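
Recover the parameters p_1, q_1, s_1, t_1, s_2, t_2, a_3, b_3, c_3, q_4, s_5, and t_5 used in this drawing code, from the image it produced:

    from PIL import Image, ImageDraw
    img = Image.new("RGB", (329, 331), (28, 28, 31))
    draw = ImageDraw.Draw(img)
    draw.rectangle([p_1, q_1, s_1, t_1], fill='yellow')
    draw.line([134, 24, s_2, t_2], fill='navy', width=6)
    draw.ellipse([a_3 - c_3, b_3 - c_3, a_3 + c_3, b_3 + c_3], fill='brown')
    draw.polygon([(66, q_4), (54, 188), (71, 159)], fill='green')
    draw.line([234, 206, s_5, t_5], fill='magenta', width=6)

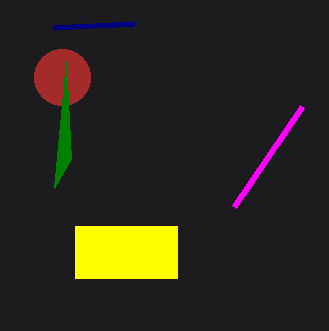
p_1 = 75
q_1 = 226
s_1 = 177
t_1 = 278
s_2 = 53
t_2 = 28
a_3 = 62
b_3 = 77
c_3 = 28
q_4 = 61
s_5 = 302
t_5 = 106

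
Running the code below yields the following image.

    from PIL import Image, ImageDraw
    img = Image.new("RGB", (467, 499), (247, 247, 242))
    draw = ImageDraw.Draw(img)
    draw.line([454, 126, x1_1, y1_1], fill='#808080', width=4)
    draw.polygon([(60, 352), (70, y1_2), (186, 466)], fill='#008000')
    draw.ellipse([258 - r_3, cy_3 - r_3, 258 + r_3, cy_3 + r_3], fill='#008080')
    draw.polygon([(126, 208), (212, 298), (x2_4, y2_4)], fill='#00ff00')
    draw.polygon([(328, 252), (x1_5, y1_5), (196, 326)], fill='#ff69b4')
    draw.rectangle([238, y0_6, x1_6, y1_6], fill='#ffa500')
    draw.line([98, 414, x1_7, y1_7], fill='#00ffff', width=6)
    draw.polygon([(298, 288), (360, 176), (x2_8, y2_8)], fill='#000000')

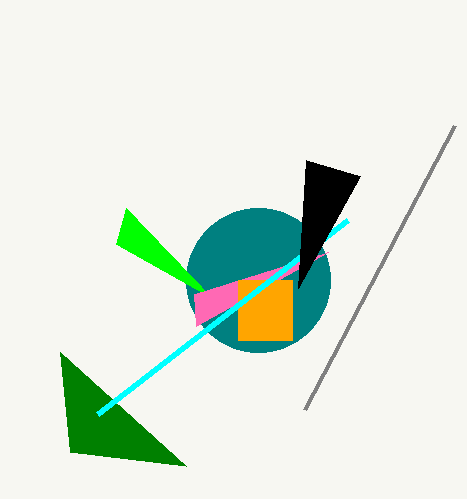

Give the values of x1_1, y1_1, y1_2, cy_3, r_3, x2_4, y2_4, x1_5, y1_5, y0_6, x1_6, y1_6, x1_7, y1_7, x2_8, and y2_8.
x1_1 = 304, y1_1 = 410, y1_2 = 452, cy_3 = 280, r_3 = 72, x2_4 = 116, y2_4 = 244, x1_5 = 194, y1_5 = 294, y0_6 = 280, x1_6 = 292, y1_6 = 340, x1_7 = 348, y1_7 = 220, x2_8 = 306, y2_8 = 160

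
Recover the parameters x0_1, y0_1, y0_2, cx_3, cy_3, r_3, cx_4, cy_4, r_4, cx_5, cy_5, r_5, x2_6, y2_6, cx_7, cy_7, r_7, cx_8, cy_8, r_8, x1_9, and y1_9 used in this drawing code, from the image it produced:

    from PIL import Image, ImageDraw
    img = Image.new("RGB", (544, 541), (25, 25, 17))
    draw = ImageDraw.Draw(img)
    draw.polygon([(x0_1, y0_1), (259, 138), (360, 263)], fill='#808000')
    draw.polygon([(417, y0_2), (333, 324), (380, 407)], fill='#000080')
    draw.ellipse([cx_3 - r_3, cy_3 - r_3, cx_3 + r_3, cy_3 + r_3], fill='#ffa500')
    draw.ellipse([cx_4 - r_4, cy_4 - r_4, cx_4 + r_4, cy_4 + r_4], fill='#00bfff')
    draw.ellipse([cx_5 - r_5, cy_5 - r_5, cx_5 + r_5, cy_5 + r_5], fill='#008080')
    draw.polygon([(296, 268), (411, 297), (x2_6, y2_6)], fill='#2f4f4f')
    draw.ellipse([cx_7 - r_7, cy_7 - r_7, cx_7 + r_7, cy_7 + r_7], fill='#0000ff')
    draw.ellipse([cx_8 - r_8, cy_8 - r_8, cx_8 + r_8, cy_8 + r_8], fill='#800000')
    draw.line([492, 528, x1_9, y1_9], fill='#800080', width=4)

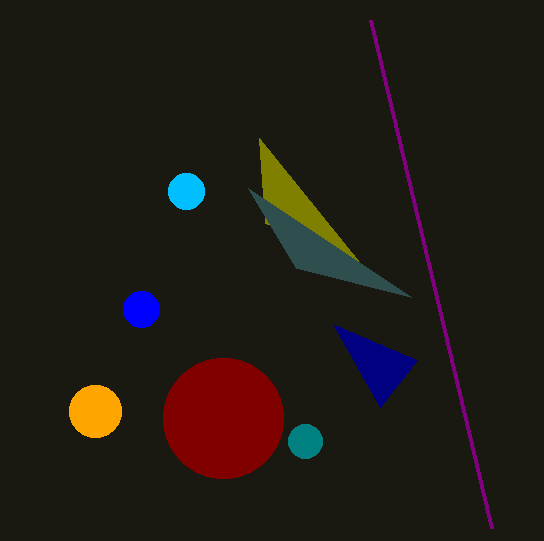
x0_1 = 265; y0_1 = 223; y0_2 = 360; cx_3 = 95; cy_3 = 411; r_3 = 26; cx_4 = 186; cy_4 = 191; r_4 = 18; cx_5 = 305; cy_5 = 441; r_5 = 17; x2_6 = 248; y2_6 = 188; cx_7 = 141; cy_7 = 309; r_7 = 18; cx_8 = 223; cy_8 = 418; r_8 = 60; x1_9 = 371; y1_9 = 20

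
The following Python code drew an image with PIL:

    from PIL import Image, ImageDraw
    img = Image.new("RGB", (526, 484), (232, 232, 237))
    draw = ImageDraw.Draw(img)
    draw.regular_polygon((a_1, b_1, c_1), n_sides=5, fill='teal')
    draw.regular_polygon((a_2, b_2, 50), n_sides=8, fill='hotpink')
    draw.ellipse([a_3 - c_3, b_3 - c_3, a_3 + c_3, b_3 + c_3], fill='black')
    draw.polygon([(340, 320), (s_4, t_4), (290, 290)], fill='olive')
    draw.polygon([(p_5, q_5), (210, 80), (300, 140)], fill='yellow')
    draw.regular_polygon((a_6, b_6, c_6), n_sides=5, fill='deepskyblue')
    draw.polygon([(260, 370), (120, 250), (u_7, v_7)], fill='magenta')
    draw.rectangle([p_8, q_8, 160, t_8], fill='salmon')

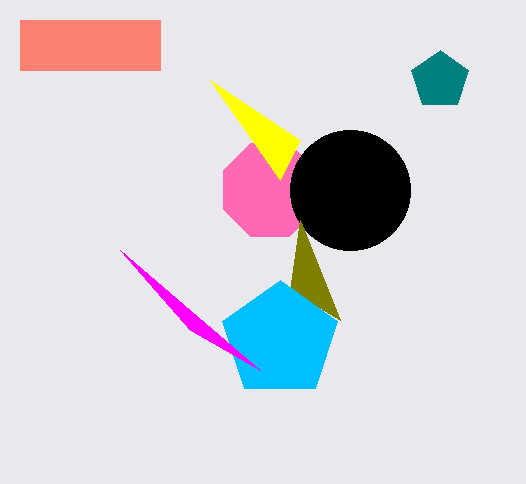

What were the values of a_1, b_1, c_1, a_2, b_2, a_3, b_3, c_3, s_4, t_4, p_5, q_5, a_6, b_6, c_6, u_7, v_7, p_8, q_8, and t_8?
a_1 = 440, b_1 = 80, c_1 = 30, a_2 = 270, b_2 = 190, a_3 = 350, b_3 = 190, c_3 = 60, s_4 = 300, t_4 = 220, p_5 = 280, q_5 = 180, a_6 = 280, b_6 = 340, c_6 = 60, u_7 = 190, v_7 = 330, p_8 = 20, q_8 = 20, t_8 = 70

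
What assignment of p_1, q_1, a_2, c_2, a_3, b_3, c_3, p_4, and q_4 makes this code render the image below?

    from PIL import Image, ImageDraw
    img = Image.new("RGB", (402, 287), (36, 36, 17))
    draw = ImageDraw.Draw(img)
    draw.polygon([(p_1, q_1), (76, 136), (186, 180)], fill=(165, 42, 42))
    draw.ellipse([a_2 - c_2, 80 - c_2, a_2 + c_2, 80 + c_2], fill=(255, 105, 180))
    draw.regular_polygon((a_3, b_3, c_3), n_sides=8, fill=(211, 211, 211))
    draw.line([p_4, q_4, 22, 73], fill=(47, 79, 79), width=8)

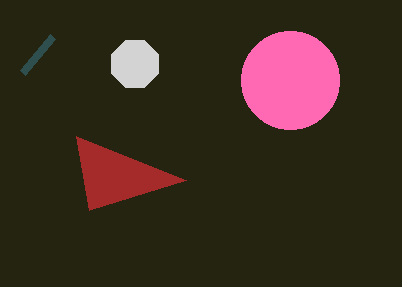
p_1 = 89, q_1 = 210, a_2 = 290, c_2 = 49, a_3 = 135, b_3 = 64, c_3 = 25, p_4 = 52, q_4 = 37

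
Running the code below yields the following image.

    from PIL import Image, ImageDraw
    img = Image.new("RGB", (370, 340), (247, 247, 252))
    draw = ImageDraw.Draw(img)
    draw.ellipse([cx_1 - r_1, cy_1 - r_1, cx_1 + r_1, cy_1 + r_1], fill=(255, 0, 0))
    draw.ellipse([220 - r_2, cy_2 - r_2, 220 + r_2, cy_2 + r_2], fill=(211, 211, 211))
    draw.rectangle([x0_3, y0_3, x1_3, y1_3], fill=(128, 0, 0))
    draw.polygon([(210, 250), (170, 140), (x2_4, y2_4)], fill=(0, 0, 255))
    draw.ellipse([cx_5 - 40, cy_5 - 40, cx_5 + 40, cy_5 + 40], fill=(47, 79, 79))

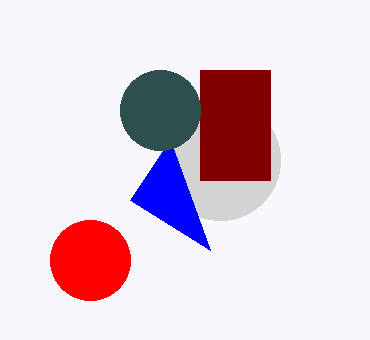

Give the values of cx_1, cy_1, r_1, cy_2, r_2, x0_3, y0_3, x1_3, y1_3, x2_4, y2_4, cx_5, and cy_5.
cx_1 = 90
cy_1 = 260
r_1 = 40
cy_2 = 160
r_2 = 60
x0_3 = 200
y0_3 = 70
x1_3 = 270
y1_3 = 180
x2_4 = 130
y2_4 = 200
cx_5 = 160
cy_5 = 110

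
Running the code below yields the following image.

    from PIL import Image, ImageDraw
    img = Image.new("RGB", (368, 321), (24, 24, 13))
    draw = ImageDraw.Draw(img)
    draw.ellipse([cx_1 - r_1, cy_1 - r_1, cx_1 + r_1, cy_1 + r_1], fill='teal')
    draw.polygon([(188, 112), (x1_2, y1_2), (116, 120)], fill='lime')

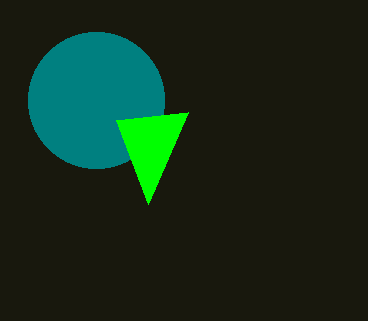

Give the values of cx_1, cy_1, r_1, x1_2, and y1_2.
cx_1 = 96, cy_1 = 100, r_1 = 68, x1_2 = 148, y1_2 = 204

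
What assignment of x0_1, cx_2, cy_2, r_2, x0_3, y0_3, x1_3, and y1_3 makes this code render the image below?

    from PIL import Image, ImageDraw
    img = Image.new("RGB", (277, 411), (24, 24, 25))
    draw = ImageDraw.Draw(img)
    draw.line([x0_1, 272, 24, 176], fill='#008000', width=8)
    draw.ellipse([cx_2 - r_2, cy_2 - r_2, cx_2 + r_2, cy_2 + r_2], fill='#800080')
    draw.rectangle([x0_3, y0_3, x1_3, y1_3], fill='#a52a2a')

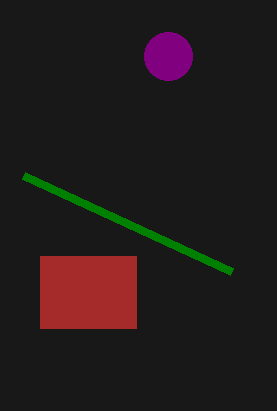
x0_1 = 232; cx_2 = 168; cy_2 = 56; r_2 = 24; x0_3 = 40; y0_3 = 256; x1_3 = 136; y1_3 = 328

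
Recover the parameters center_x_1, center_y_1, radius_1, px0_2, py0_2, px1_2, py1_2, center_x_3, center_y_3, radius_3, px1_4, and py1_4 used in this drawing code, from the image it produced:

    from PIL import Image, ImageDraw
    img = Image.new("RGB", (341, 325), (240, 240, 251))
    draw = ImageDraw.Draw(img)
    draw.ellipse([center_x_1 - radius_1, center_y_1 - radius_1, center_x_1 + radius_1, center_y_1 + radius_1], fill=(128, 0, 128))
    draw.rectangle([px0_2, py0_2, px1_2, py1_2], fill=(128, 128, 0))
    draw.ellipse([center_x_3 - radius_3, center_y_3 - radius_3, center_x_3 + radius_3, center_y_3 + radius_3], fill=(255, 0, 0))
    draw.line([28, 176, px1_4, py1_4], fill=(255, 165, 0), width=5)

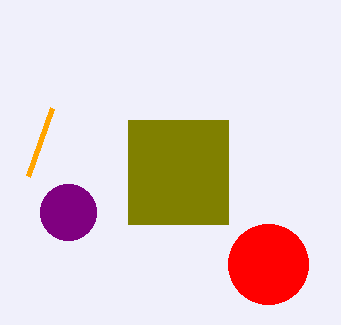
center_x_1 = 68
center_y_1 = 212
radius_1 = 28
px0_2 = 128
py0_2 = 120
px1_2 = 228
py1_2 = 224
center_x_3 = 268
center_y_3 = 264
radius_3 = 40
px1_4 = 52
py1_4 = 108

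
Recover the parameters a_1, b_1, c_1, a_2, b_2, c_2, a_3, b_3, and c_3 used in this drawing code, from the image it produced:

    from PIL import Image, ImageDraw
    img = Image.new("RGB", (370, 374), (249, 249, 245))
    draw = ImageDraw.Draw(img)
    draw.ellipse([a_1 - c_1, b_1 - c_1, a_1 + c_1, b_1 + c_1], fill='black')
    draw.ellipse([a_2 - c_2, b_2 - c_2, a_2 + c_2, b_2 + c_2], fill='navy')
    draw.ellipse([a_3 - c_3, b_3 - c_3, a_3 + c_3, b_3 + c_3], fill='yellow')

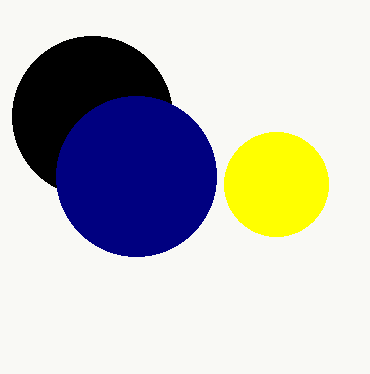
a_1 = 92, b_1 = 116, c_1 = 80, a_2 = 136, b_2 = 176, c_2 = 80, a_3 = 276, b_3 = 184, c_3 = 52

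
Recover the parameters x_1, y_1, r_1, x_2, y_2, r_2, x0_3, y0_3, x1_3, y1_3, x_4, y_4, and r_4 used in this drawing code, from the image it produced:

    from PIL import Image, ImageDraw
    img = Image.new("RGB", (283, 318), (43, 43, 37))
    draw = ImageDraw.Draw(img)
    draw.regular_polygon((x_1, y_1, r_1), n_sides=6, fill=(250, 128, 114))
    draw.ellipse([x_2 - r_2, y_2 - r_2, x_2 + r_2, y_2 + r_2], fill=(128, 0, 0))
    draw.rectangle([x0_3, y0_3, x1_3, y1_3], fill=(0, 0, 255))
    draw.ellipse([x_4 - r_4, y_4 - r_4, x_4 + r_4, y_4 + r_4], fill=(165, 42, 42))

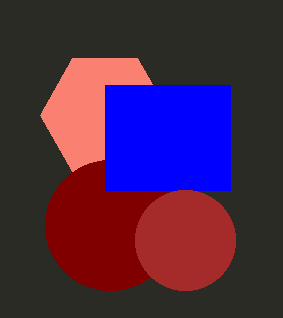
x_1 = 105; y_1 = 115; r_1 = 65; x_2 = 110; y_2 = 225; r_2 = 65; x0_3 = 105; y0_3 = 85; x1_3 = 230; y1_3 = 190; x_4 = 185; y_4 = 240; r_4 = 50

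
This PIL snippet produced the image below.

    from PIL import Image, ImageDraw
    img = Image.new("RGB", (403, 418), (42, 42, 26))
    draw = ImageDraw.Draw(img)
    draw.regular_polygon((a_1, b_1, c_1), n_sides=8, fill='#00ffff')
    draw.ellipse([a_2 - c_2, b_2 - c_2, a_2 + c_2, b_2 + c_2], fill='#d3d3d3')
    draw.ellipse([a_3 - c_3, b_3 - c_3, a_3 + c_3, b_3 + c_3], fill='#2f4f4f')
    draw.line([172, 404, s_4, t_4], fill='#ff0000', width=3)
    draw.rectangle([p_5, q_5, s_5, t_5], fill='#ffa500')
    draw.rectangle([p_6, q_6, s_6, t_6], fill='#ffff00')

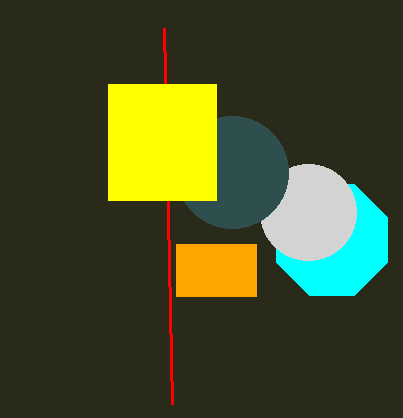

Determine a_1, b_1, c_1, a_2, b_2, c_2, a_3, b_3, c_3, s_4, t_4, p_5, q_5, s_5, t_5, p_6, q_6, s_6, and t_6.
a_1 = 332, b_1 = 240, c_1 = 60, a_2 = 308, b_2 = 212, c_2 = 48, a_3 = 232, b_3 = 172, c_3 = 56, s_4 = 164, t_4 = 28, p_5 = 176, q_5 = 244, s_5 = 256, t_5 = 296, p_6 = 108, q_6 = 84, s_6 = 216, t_6 = 200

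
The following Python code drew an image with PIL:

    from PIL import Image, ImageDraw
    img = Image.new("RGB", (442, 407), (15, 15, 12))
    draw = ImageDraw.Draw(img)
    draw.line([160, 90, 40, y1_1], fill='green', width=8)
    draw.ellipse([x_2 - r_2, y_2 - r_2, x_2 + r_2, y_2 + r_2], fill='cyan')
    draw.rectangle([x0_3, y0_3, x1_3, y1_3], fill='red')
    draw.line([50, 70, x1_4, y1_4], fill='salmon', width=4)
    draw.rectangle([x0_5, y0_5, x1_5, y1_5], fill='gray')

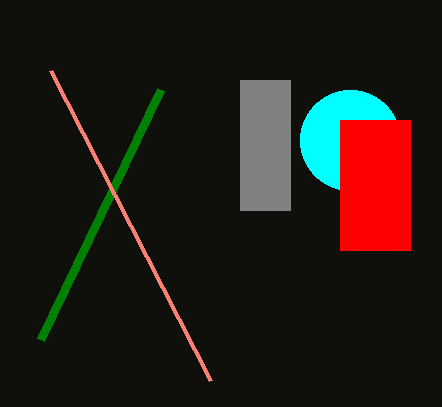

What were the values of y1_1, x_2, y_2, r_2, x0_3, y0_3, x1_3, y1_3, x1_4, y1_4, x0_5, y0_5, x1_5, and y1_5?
y1_1 = 340
x_2 = 350
y_2 = 140
r_2 = 50
x0_3 = 340
y0_3 = 120
x1_3 = 410
y1_3 = 250
x1_4 = 210
y1_4 = 380
x0_5 = 240
y0_5 = 80
x1_5 = 290
y1_5 = 210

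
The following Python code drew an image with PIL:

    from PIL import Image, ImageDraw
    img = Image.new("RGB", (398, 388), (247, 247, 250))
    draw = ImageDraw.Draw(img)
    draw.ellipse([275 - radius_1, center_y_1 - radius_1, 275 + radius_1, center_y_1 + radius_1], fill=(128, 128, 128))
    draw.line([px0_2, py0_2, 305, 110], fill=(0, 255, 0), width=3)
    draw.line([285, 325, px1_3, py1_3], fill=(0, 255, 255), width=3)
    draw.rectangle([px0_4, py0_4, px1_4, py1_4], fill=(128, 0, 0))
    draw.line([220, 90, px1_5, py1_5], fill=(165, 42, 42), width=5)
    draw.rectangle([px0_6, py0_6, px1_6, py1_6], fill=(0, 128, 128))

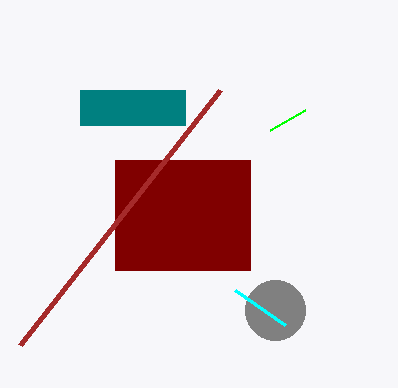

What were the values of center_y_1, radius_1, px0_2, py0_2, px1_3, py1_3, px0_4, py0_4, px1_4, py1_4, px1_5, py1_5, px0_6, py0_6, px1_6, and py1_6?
center_y_1 = 310; radius_1 = 30; px0_2 = 270; py0_2 = 130; px1_3 = 235; py1_3 = 290; px0_4 = 115; py0_4 = 160; px1_4 = 250; py1_4 = 270; px1_5 = 20; py1_5 = 345; px0_6 = 80; py0_6 = 90; px1_6 = 185; py1_6 = 125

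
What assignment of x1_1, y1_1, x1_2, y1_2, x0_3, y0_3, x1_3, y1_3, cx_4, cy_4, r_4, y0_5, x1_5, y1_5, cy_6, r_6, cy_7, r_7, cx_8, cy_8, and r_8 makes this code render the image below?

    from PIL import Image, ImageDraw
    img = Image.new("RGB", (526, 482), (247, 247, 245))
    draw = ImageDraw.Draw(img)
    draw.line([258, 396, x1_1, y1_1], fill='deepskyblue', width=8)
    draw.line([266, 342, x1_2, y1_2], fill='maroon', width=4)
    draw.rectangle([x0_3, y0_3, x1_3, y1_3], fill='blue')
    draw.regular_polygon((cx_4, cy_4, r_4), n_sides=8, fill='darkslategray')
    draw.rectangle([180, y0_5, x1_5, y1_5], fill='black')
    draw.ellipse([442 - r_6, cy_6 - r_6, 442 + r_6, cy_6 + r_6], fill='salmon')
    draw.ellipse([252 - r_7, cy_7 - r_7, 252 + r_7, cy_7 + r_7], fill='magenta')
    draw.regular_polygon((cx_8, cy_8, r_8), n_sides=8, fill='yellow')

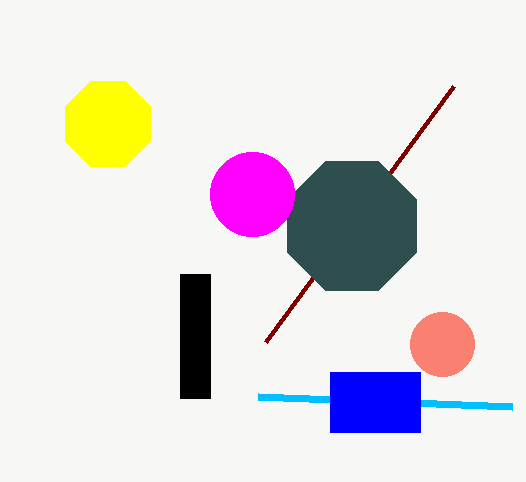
x1_1 = 512
y1_1 = 406
x1_2 = 454
y1_2 = 86
x0_3 = 330
y0_3 = 372
x1_3 = 420
y1_3 = 432
cx_4 = 352
cy_4 = 226
r_4 = 70
y0_5 = 274
x1_5 = 210
y1_5 = 398
cy_6 = 344
r_6 = 32
cy_7 = 194
r_7 = 42
cx_8 = 108
cy_8 = 124
r_8 = 46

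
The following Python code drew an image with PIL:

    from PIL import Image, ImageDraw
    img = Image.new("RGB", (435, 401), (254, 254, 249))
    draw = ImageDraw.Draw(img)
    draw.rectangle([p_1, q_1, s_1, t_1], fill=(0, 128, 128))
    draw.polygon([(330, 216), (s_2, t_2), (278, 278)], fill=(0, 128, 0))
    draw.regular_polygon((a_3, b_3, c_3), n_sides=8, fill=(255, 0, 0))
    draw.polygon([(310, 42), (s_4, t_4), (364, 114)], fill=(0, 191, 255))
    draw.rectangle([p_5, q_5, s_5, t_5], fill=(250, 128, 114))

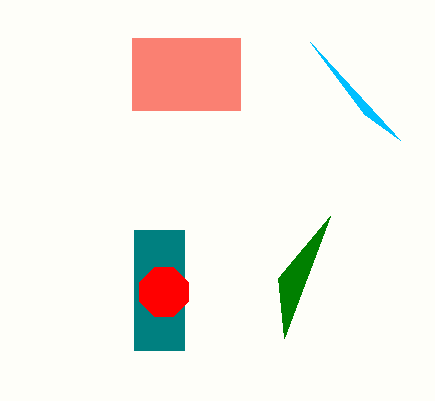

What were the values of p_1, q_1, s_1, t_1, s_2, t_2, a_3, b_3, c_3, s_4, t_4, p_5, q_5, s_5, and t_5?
p_1 = 134, q_1 = 230, s_1 = 184, t_1 = 350, s_2 = 284, t_2 = 338, a_3 = 164, b_3 = 292, c_3 = 26, s_4 = 400, t_4 = 140, p_5 = 132, q_5 = 38, s_5 = 240, t_5 = 110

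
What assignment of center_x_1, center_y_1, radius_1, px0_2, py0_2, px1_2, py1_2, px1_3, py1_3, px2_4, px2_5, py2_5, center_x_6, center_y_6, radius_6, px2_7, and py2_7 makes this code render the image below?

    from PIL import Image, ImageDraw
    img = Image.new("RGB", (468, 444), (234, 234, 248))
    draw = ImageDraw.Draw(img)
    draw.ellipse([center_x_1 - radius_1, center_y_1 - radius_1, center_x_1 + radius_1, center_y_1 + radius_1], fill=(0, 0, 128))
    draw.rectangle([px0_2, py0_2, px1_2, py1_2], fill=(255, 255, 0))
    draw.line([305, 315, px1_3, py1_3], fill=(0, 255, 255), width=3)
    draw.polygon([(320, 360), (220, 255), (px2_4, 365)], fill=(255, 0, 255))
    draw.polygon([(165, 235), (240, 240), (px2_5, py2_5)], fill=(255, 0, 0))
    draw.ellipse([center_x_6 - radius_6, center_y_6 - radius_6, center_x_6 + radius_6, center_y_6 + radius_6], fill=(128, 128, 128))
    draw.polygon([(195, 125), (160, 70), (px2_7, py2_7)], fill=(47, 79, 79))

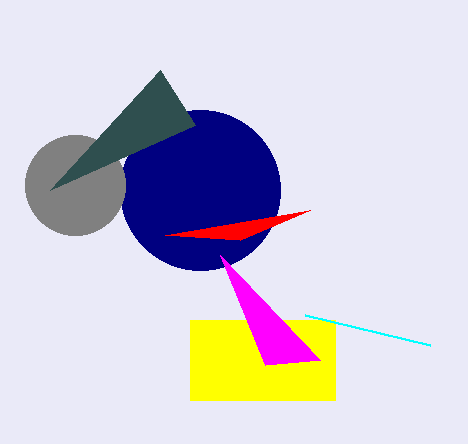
center_x_1 = 200, center_y_1 = 190, radius_1 = 80, px0_2 = 190, py0_2 = 320, px1_2 = 335, py1_2 = 400, px1_3 = 430, py1_3 = 345, px2_4 = 265, px2_5 = 310, py2_5 = 210, center_x_6 = 75, center_y_6 = 185, radius_6 = 50, px2_7 = 50, py2_7 = 190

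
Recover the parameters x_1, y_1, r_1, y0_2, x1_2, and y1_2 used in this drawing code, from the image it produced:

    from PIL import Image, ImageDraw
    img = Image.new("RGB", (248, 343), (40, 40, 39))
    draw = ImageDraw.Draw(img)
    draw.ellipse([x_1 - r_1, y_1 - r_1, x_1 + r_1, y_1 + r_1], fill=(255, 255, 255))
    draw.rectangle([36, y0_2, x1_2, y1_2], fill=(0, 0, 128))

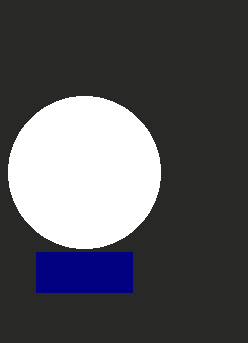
x_1 = 84; y_1 = 172; r_1 = 76; y0_2 = 252; x1_2 = 132; y1_2 = 292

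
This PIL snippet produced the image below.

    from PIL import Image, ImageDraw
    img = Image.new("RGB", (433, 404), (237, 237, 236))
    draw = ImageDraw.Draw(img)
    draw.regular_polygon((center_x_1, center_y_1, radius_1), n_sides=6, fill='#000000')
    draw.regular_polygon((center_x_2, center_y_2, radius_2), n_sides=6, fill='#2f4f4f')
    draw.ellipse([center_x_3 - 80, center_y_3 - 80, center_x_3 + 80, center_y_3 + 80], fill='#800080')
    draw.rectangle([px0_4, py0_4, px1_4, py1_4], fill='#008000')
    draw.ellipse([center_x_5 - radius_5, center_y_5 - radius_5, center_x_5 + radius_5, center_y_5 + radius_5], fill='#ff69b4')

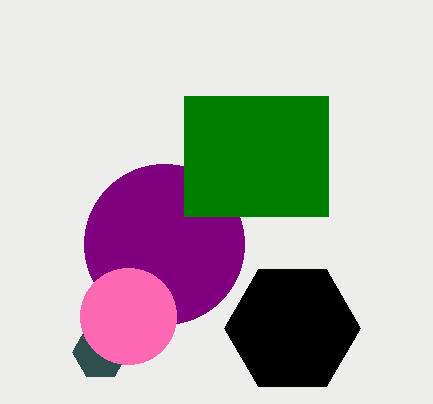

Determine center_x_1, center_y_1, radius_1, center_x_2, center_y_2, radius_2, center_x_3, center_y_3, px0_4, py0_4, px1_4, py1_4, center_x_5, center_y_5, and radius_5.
center_x_1 = 292
center_y_1 = 328
radius_1 = 68
center_x_2 = 100
center_y_2 = 352
radius_2 = 28
center_x_3 = 164
center_y_3 = 244
px0_4 = 184
py0_4 = 96
px1_4 = 328
py1_4 = 216
center_x_5 = 128
center_y_5 = 316
radius_5 = 48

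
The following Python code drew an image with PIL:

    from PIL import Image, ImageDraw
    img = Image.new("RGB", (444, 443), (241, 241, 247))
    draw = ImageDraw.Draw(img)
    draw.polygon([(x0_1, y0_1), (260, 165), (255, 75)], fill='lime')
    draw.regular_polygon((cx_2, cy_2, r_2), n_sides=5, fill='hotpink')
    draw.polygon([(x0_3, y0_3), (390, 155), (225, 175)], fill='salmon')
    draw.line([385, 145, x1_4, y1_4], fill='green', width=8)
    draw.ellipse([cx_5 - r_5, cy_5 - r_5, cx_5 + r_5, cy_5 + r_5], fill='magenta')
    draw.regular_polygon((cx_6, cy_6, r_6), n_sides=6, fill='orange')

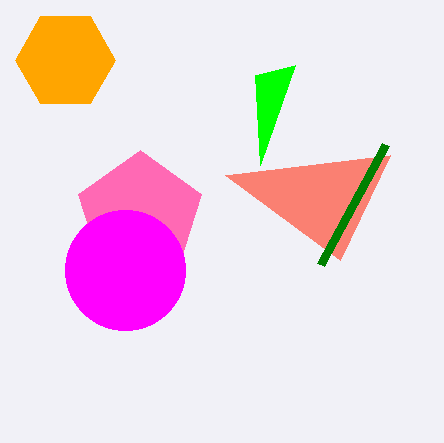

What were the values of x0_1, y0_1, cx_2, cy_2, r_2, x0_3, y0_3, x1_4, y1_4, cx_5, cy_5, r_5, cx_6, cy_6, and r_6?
x0_1 = 295; y0_1 = 65; cx_2 = 140; cy_2 = 215; r_2 = 65; x0_3 = 340; y0_3 = 260; x1_4 = 320; y1_4 = 265; cx_5 = 125; cy_5 = 270; r_5 = 60; cx_6 = 65; cy_6 = 60; r_6 = 50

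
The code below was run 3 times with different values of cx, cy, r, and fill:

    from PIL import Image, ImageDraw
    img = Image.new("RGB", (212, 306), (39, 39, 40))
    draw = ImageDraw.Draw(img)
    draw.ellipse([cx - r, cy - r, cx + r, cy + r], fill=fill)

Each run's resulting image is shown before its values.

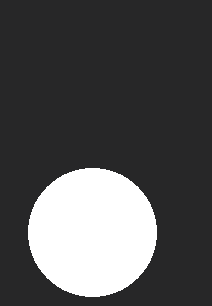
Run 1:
cx = 92
cy = 232
r = 64
fill = 'white'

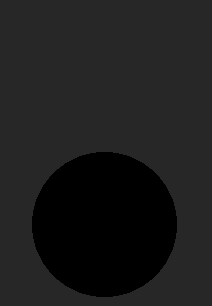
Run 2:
cx = 104
cy = 224
r = 72
fill = 'black'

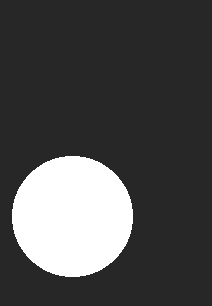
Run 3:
cx = 72; cy = 216; r = 60; fill = 'white'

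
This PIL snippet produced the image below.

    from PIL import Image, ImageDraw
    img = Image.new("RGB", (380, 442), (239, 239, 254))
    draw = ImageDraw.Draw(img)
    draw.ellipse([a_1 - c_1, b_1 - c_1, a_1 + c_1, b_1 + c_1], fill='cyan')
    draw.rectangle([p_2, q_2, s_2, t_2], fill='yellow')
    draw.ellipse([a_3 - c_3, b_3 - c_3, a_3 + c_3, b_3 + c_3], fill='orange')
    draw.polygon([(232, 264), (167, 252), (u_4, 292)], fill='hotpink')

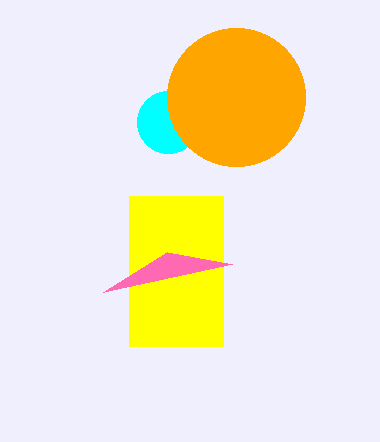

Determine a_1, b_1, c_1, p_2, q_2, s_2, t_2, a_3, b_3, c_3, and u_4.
a_1 = 168; b_1 = 122; c_1 = 31; p_2 = 129; q_2 = 196; s_2 = 223; t_2 = 346; a_3 = 236; b_3 = 97; c_3 = 69; u_4 = 103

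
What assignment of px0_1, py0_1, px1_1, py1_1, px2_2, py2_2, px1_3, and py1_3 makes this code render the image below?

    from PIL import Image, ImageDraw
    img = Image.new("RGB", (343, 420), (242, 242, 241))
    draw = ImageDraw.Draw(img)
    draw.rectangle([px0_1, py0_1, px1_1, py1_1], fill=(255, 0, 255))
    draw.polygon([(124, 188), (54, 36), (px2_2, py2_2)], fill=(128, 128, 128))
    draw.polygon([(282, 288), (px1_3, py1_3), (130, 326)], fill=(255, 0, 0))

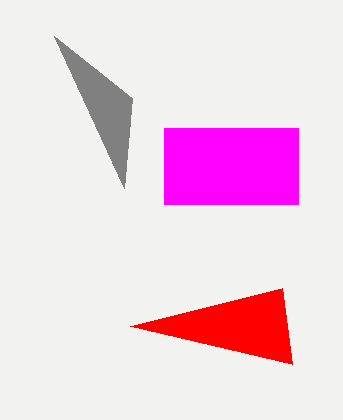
px0_1 = 164
py0_1 = 128
px1_1 = 298
py1_1 = 204
px2_2 = 132
py2_2 = 98
px1_3 = 292
py1_3 = 364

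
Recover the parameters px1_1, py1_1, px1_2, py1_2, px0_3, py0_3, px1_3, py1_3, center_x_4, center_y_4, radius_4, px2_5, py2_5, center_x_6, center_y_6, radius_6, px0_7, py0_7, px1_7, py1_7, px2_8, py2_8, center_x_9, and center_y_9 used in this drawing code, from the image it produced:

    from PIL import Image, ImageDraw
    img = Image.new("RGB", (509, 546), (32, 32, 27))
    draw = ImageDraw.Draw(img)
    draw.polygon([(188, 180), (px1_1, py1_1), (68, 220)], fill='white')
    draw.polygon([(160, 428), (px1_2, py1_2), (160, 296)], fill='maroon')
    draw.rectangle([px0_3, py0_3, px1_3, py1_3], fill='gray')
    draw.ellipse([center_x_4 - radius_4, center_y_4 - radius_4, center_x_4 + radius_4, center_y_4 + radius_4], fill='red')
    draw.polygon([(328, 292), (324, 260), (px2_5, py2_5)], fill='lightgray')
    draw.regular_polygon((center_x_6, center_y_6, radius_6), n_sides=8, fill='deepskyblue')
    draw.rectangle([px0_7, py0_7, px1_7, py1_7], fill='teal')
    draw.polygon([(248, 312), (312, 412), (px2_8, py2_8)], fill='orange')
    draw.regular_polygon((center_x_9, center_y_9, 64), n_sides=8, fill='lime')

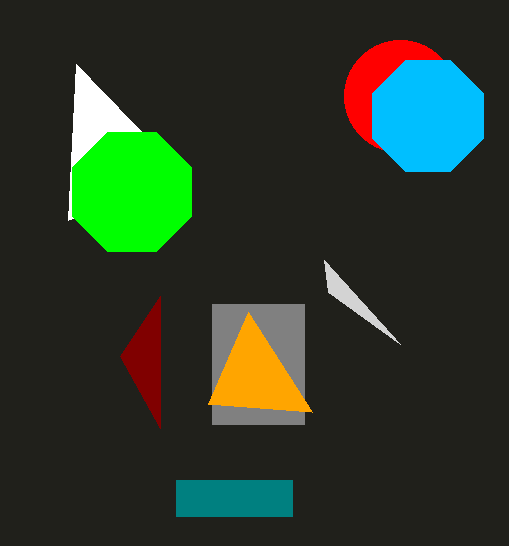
px1_1 = 76
py1_1 = 64
px1_2 = 120
py1_2 = 356
px0_3 = 212
py0_3 = 304
px1_3 = 304
py1_3 = 424
center_x_4 = 400
center_y_4 = 96
radius_4 = 56
px2_5 = 400
py2_5 = 344
center_x_6 = 428
center_y_6 = 116
radius_6 = 60
px0_7 = 176
py0_7 = 480
px1_7 = 292
py1_7 = 516
px2_8 = 208
py2_8 = 404
center_x_9 = 132
center_y_9 = 192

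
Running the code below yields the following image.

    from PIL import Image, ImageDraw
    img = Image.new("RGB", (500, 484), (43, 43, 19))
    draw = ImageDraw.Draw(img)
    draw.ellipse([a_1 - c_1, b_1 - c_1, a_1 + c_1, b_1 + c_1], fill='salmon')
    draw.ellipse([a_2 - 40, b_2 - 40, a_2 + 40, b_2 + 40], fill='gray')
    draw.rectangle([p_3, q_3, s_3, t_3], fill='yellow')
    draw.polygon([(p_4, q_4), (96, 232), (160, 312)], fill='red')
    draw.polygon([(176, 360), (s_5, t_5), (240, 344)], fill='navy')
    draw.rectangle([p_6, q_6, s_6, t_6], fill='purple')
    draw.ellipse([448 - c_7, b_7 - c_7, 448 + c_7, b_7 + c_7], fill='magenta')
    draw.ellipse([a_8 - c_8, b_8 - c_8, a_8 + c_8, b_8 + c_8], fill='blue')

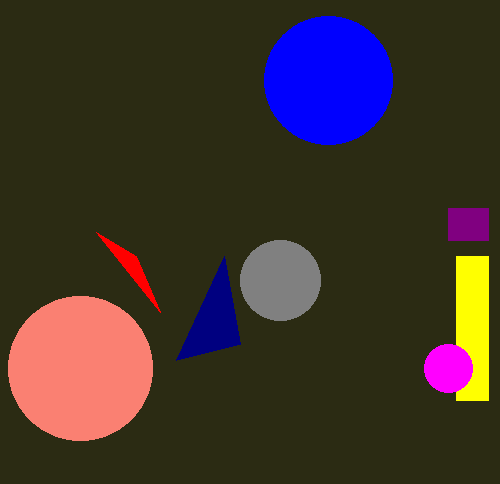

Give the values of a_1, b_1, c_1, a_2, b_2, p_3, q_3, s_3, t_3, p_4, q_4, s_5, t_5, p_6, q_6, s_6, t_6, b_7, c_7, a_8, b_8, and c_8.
a_1 = 80
b_1 = 368
c_1 = 72
a_2 = 280
b_2 = 280
p_3 = 456
q_3 = 256
s_3 = 488
t_3 = 400
p_4 = 136
q_4 = 256
s_5 = 224
t_5 = 256
p_6 = 448
q_6 = 208
s_6 = 488
t_6 = 240
b_7 = 368
c_7 = 24
a_8 = 328
b_8 = 80
c_8 = 64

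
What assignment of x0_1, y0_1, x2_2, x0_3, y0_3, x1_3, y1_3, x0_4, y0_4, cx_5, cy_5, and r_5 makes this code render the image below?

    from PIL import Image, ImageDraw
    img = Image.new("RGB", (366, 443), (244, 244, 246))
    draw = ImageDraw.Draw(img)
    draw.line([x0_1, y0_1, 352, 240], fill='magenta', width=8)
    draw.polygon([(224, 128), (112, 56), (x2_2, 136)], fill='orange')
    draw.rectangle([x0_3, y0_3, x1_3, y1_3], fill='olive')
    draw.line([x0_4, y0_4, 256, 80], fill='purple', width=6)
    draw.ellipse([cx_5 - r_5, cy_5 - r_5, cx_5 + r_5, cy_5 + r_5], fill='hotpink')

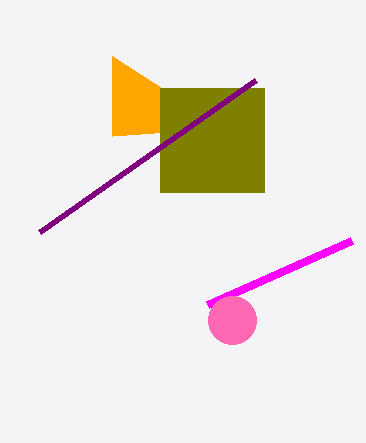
x0_1 = 208, y0_1 = 304, x2_2 = 112, x0_3 = 160, y0_3 = 88, x1_3 = 264, y1_3 = 192, x0_4 = 40, y0_4 = 232, cx_5 = 232, cy_5 = 320, r_5 = 24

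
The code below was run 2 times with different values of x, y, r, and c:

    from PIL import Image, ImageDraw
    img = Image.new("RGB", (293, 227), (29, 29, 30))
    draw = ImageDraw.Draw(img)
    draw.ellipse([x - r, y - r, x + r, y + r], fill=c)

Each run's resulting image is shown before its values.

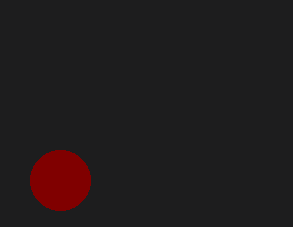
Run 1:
x = 60
y = 180
r = 30
c = 'maroon'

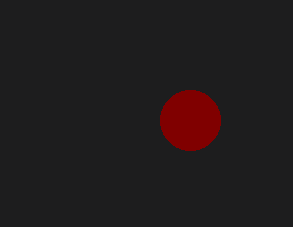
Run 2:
x = 190
y = 120
r = 30
c = 'maroon'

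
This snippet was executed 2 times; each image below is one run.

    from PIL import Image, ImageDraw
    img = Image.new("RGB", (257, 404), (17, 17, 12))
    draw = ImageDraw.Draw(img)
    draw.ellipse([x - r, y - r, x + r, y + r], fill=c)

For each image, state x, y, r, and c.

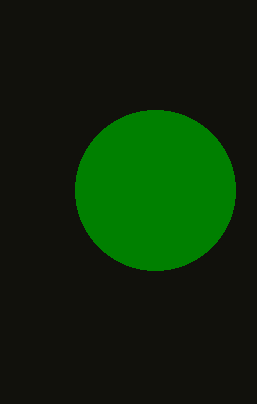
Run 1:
x = 155, y = 190, r = 80, c = 'green'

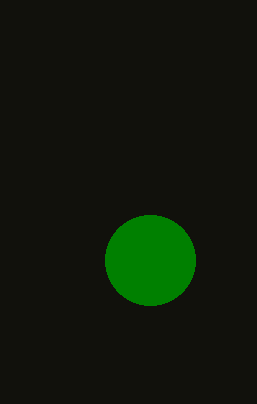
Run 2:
x = 150, y = 260, r = 45, c = 'green'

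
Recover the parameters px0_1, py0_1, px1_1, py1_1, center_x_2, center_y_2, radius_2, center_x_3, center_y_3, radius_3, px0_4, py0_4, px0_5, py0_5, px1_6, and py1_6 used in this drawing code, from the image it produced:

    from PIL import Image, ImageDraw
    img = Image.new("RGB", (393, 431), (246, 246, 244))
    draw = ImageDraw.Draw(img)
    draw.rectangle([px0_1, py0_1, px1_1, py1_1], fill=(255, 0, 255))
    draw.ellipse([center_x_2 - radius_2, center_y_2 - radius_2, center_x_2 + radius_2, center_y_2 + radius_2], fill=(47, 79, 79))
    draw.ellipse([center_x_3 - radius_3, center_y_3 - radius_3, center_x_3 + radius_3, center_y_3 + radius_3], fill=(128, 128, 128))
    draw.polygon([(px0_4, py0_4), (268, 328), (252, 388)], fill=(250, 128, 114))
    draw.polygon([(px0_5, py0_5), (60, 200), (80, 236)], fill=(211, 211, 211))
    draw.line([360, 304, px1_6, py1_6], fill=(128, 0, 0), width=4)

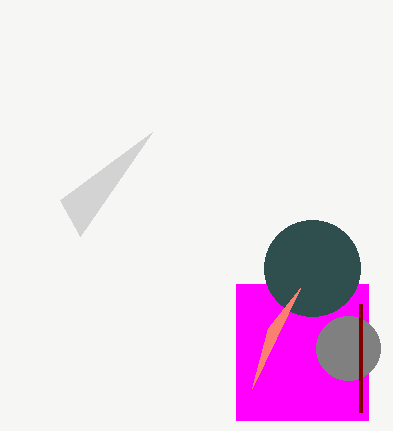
px0_1 = 236
py0_1 = 284
px1_1 = 368
py1_1 = 420
center_x_2 = 312
center_y_2 = 268
radius_2 = 48
center_x_3 = 348
center_y_3 = 348
radius_3 = 32
px0_4 = 300
py0_4 = 288
px0_5 = 152
py0_5 = 132
px1_6 = 360
py1_6 = 412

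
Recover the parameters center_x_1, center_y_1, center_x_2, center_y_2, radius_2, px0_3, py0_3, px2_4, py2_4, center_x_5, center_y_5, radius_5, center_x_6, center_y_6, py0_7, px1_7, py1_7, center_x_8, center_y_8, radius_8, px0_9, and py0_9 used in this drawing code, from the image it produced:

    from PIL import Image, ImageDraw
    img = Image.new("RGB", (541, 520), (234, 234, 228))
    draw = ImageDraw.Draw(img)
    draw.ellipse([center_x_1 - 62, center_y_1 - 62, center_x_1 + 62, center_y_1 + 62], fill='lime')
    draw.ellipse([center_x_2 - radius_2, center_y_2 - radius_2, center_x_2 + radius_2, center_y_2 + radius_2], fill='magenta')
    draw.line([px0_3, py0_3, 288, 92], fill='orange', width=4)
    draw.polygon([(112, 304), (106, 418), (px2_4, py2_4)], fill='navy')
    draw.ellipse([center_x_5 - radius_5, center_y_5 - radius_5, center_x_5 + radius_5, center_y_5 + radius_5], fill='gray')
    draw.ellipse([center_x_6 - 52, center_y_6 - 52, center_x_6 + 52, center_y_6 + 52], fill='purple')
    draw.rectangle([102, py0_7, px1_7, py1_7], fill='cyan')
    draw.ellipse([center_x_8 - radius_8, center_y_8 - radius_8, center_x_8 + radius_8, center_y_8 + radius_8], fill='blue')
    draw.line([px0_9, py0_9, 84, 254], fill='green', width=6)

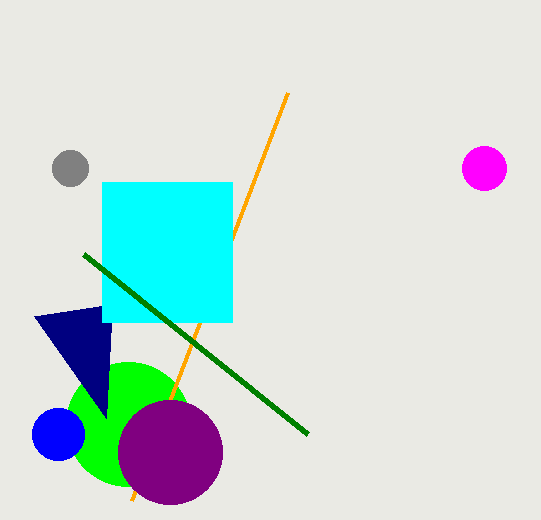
center_x_1 = 128
center_y_1 = 424
center_x_2 = 484
center_y_2 = 168
radius_2 = 22
px0_3 = 132
py0_3 = 500
px2_4 = 34
py2_4 = 316
center_x_5 = 70
center_y_5 = 168
radius_5 = 18
center_x_6 = 170
center_y_6 = 452
py0_7 = 182
px1_7 = 232
py1_7 = 322
center_x_8 = 58
center_y_8 = 434
radius_8 = 26
px0_9 = 308
py0_9 = 434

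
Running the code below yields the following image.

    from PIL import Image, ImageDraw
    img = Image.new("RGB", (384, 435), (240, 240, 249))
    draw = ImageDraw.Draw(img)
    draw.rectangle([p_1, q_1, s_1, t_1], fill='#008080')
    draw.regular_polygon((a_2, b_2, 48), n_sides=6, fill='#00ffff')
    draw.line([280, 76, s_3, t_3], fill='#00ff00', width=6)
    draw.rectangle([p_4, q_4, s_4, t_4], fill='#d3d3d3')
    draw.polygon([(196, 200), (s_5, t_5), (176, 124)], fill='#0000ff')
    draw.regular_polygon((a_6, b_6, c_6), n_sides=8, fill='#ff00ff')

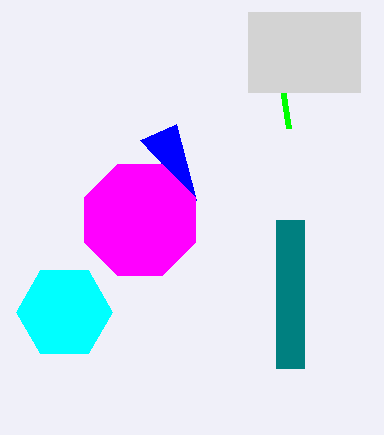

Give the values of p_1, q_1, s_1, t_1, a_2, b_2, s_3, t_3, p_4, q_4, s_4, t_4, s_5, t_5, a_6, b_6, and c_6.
p_1 = 276, q_1 = 220, s_1 = 304, t_1 = 368, a_2 = 64, b_2 = 312, s_3 = 288, t_3 = 128, p_4 = 248, q_4 = 12, s_4 = 360, t_4 = 92, s_5 = 140, t_5 = 140, a_6 = 140, b_6 = 220, c_6 = 60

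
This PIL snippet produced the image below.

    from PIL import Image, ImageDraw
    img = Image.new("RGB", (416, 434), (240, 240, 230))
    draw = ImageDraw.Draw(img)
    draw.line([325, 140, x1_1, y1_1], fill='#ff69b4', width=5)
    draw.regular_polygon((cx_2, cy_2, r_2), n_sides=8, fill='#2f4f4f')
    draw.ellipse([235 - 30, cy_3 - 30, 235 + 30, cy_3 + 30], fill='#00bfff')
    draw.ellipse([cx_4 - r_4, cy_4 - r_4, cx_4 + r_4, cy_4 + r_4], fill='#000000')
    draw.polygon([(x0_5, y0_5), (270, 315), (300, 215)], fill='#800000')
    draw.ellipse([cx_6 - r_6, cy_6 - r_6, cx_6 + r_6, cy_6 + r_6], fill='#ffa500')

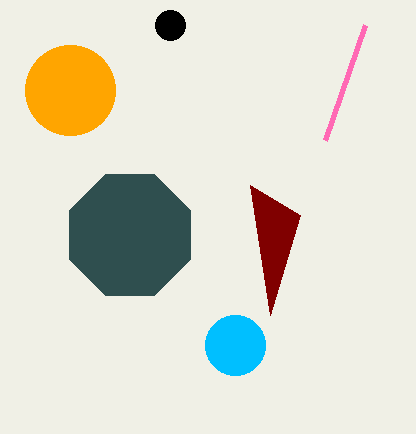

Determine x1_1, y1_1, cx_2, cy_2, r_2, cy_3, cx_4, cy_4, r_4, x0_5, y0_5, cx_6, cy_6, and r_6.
x1_1 = 365, y1_1 = 25, cx_2 = 130, cy_2 = 235, r_2 = 65, cy_3 = 345, cx_4 = 170, cy_4 = 25, r_4 = 15, x0_5 = 250, y0_5 = 185, cx_6 = 70, cy_6 = 90, r_6 = 45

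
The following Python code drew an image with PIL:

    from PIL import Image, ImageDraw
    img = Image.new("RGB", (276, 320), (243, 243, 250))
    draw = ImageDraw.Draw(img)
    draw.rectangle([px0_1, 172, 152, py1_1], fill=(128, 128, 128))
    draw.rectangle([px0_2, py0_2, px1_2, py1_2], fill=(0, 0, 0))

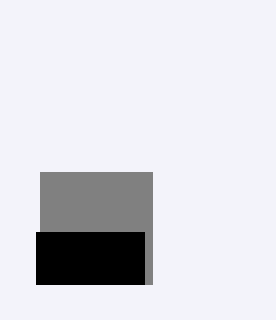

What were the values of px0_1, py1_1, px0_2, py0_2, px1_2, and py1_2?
px0_1 = 40; py1_1 = 284; px0_2 = 36; py0_2 = 232; px1_2 = 144; py1_2 = 284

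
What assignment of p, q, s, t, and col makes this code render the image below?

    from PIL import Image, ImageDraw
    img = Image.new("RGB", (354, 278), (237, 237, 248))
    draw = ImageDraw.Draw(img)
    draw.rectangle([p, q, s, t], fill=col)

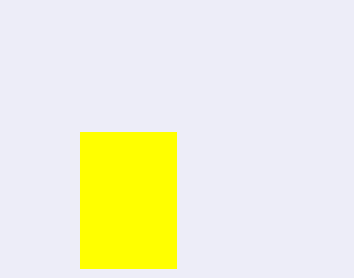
p = 80, q = 132, s = 176, t = 268, col = 'yellow'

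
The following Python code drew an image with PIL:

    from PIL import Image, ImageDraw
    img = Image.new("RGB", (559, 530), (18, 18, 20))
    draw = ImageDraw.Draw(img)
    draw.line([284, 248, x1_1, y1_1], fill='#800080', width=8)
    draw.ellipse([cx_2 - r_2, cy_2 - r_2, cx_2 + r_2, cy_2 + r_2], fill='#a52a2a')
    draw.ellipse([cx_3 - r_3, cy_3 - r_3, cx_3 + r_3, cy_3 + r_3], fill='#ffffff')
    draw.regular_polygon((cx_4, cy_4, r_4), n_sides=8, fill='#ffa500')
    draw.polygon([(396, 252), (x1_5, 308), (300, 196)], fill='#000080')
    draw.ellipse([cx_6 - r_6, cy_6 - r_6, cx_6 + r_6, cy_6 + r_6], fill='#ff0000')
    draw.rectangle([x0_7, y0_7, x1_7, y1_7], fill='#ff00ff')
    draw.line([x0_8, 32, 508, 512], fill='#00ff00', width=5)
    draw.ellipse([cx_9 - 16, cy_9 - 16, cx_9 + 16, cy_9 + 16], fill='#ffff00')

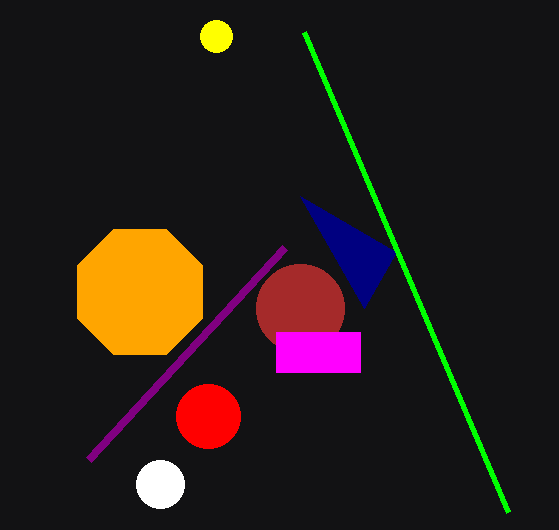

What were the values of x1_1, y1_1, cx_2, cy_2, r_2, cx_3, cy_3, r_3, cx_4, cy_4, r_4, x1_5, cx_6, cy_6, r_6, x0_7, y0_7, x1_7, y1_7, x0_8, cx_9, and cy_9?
x1_1 = 88
y1_1 = 460
cx_2 = 300
cy_2 = 308
r_2 = 44
cx_3 = 160
cy_3 = 484
r_3 = 24
cx_4 = 140
cy_4 = 292
r_4 = 68
x1_5 = 364
cx_6 = 208
cy_6 = 416
r_6 = 32
x0_7 = 276
y0_7 = 332
x1_7 = 360
y1_7 = 372
x0_8 = 304
cx_9 = 216
cy_9 = 36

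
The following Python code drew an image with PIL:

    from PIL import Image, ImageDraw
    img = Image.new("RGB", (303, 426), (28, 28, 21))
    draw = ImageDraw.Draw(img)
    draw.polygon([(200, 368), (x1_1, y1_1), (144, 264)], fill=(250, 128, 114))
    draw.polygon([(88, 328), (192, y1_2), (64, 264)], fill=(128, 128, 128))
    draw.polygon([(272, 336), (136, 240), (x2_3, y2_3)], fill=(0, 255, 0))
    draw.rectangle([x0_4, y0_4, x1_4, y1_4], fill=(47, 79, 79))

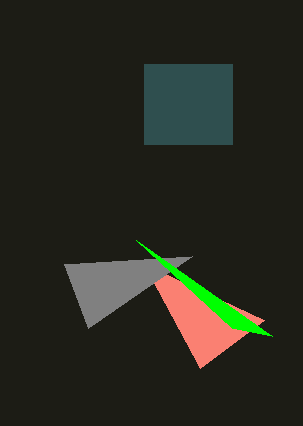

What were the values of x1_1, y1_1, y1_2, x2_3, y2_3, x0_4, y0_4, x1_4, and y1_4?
x1_1 = 264; y1_1 = 320; y1_2 = 256; x2_3 = 232; y2_3 = 328; x0_4 = 144; y0_4 = 64; x1_4 = 232; y1_4 = 144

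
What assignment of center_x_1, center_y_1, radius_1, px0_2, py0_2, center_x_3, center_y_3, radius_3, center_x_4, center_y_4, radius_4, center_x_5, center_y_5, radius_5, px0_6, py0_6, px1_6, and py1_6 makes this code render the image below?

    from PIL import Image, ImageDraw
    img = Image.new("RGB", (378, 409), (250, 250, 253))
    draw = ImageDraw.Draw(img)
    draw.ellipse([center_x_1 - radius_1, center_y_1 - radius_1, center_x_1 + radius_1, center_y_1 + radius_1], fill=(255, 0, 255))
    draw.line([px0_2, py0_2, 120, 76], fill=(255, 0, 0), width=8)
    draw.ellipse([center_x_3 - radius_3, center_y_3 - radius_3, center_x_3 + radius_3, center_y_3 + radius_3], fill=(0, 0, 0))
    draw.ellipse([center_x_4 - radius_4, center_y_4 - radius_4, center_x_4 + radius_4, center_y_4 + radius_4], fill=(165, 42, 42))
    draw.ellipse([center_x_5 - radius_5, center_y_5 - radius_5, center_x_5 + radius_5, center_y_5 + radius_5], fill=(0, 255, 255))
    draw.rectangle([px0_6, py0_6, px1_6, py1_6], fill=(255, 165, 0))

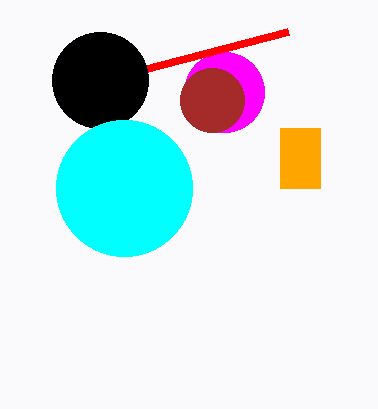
center_x_1 = 224; center_y_1 = 92; radius_1 = 40; px0_2 = 288; py0_2 = 32; center_x_3 = 100; center_y_3 = 80; radius_3 = 48; center_x_4 = 212; center_y_4 = 100; radius_4 = 32; center_x_5 = 124; center_y_5 = 188; radius_5 = 68; px0_6 = 280; py0_6 = 128; px1_6 = 320; py1_6 = 188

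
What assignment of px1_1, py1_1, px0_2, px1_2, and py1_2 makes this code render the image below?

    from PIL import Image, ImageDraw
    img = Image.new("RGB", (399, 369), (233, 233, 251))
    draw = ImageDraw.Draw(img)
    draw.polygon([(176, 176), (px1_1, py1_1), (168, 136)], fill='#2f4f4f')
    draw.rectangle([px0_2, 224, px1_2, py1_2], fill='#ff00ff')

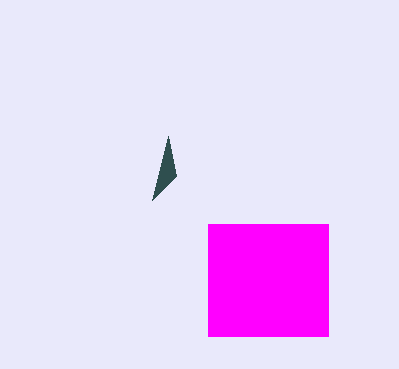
px1_1 = 152, py1_1 = 200, px0_2 = 208, px1_2 = 328, py1_2 = 336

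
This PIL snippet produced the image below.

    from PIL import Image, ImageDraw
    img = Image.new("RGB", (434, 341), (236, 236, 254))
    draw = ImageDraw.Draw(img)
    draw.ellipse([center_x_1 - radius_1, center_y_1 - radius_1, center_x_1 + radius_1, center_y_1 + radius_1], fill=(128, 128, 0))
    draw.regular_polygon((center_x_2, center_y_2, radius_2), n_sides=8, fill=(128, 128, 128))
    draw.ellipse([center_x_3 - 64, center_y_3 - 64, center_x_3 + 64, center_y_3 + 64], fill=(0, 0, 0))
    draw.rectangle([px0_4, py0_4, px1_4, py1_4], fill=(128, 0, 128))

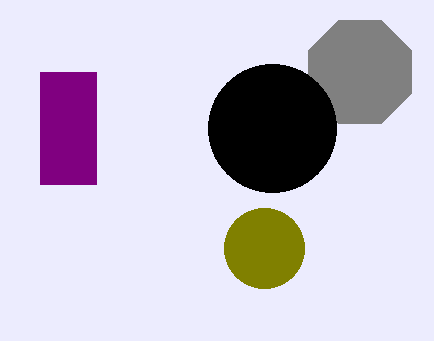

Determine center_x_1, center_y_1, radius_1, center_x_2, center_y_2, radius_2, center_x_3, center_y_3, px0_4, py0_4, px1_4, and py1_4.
center_x_1 = 264; center_y_1 = 248; radius_1 = 40; center_x_2 = 360; center_y_2 = 72; radius_2 = 56; center_x_3 = 272; center_y_3 = 128; px0_4 = 40; py0_4 = 72; px1_4 = 96; py1_4 = 184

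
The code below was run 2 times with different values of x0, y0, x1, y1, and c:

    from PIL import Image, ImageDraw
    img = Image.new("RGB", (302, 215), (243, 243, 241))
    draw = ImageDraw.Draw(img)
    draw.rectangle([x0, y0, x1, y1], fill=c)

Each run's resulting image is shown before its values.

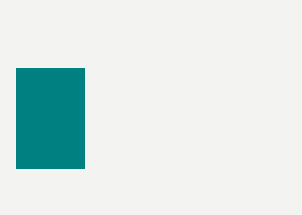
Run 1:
x0 = 16; y0 = 68; x1 = 84; y1 = 168; c = 'teal'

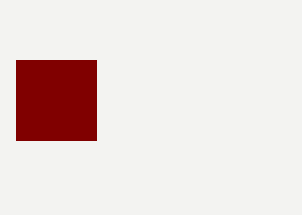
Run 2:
x0 = 16, y0 = 60, x1 = 96, y1 = 140, c = 'maroon'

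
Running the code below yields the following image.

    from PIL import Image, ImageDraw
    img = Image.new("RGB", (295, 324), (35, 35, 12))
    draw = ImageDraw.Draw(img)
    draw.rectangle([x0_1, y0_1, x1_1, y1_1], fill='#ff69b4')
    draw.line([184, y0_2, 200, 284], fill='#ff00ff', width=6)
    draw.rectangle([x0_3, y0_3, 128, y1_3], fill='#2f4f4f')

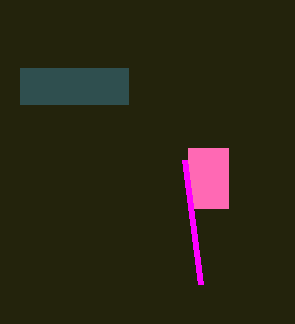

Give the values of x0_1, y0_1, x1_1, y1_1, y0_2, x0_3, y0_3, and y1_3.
x0_1 = 188; y0_1 = 148; x1_1 = 228; y1_1 = 208; y0_2 = 160; x0_3 = 20; y0_3 = 68; y1_3 = 104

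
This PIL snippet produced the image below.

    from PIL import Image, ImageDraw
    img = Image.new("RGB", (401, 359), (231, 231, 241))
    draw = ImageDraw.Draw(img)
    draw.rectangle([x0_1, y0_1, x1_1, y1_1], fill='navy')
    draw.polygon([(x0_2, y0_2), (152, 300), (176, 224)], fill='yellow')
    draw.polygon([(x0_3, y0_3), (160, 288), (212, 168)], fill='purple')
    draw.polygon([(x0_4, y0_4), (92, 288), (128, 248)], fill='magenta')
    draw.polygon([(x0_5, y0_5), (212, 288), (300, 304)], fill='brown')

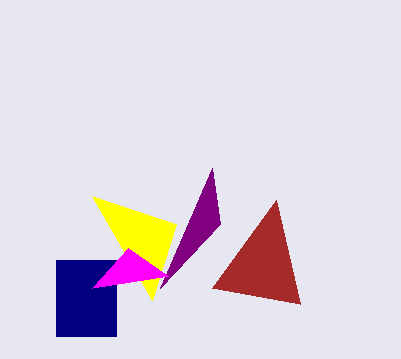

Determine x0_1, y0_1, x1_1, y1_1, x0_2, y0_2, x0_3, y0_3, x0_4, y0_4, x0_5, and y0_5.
x0_1 = 56
y0_1 = 260
x1_1 = 116
y1_1 = 336
x0_2 = 92
y0_2 = 196
x0_3 = 220
y0_3 = 224
x0_4 = 168
y0_4 = 276
x0_5 = 276
y0_5 = 200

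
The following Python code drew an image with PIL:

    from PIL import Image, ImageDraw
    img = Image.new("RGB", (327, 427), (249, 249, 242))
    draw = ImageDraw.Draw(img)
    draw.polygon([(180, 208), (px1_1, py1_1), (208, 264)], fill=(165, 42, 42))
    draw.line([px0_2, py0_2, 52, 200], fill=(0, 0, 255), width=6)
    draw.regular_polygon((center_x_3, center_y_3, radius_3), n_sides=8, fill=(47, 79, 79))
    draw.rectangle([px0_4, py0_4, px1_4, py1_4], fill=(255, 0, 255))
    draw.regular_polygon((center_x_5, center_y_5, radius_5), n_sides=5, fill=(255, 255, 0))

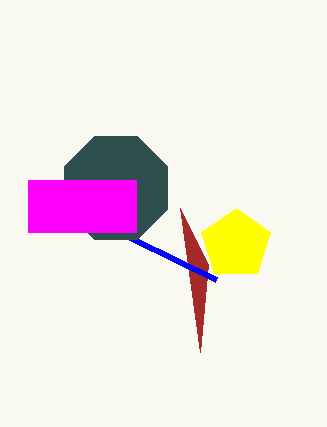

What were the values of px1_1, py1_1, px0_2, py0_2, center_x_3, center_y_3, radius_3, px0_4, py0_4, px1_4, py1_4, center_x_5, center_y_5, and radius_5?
px1_1 = 200; py1_1 = 352; px0_2 = 216; py0_2 = 280; center_x_3 = 116; center_y_3 = 188; radius_3 = 56; px0_4 = 28; py0_4 = 180; px1_4 = 136; py1_4 = 232; center_x_5 = 236; center_y_5 = 244; radius_5 = 36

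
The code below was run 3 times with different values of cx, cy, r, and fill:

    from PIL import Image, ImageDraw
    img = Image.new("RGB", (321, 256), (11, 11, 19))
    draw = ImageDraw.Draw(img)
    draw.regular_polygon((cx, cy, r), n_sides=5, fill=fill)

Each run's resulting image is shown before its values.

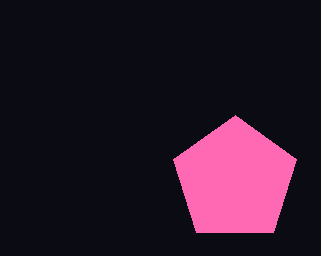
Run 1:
cx = 235; cy = 180; r = 65; fill = 'hotpink'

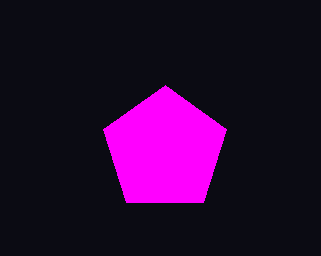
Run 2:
cx = 165
cy = 150
r = 65
fill = 'magenta'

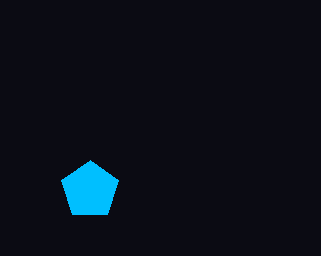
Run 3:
cx = 90; cy = 190; r = 30; fill = 'deepskyblue'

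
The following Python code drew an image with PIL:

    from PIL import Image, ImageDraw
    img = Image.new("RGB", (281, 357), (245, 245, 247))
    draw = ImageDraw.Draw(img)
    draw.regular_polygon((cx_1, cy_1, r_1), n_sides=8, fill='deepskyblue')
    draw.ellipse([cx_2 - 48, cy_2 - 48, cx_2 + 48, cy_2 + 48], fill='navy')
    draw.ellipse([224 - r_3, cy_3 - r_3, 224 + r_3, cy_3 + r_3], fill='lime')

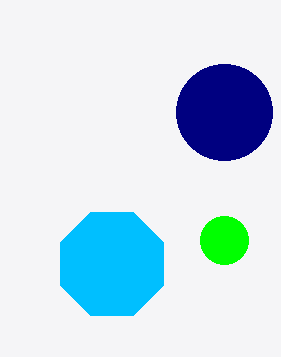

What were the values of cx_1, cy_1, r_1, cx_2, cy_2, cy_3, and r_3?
cx_1 = 112; cy_1 = 264; r_1 = 56; cx_2 = 224; cy_2 = 112; cy_3 = 240; r_3 = 24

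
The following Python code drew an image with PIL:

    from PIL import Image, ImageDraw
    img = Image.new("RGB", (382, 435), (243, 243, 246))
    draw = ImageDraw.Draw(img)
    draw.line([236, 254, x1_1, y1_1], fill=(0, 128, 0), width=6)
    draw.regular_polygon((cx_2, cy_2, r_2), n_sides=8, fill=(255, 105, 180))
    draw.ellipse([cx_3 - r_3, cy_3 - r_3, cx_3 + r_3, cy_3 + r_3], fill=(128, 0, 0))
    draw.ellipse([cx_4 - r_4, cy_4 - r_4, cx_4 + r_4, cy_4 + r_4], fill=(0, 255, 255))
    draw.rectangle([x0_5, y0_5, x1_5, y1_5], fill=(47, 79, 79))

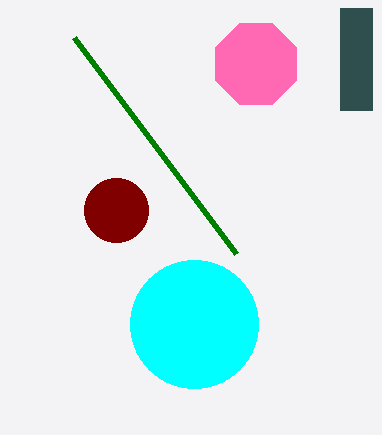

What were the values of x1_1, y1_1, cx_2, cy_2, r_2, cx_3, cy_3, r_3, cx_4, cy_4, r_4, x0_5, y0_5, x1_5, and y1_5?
x1_1 = 74; y1_1 = 38; cx_2 = 256; cy_2 = 64; r_2 = 44; cx_3 = 116; cy_3 = 210; r_3 = 32; cx_4 = 194; cy_4 = 324; r_4 = 64; x0_5 = 340; y0_5 = 8; x1_5 = 372; y1_5 = 110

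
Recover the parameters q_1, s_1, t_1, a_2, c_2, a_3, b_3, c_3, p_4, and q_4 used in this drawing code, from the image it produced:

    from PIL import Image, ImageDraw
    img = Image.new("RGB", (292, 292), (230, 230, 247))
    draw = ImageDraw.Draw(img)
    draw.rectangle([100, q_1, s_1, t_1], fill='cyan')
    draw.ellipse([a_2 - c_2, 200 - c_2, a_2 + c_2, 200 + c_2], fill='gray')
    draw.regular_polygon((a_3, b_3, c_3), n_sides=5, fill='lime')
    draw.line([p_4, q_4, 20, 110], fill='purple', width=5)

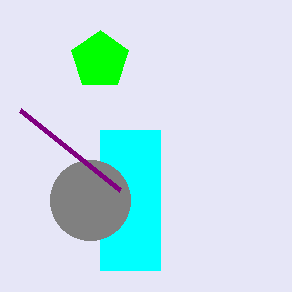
q_1 = 130, s_1 = 160, t_1 = 270, a_2 = 90, c_2 = 40, a_3 = 100, b_3 = 60, c_3 = 30, p_4 = 120, q_4 = 190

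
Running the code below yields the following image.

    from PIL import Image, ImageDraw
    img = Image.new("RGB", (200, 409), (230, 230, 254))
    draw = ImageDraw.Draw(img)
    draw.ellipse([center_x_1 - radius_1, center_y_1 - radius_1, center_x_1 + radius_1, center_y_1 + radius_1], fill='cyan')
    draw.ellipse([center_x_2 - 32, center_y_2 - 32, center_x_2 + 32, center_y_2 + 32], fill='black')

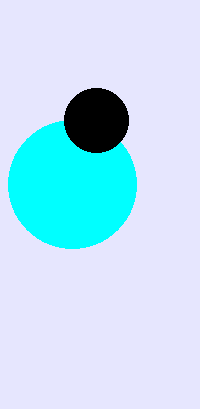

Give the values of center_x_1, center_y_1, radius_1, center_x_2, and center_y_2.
center_x_1 = 72
center_y_1 = 184
radius_1 = 64
center_x_2 = 96
center_y_2 = 120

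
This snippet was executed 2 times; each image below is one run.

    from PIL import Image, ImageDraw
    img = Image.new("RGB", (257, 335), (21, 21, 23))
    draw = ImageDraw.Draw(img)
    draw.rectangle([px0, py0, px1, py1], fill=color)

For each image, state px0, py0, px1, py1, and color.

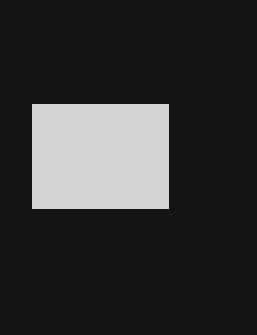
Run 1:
px0 = 32; py0 = 104; px1 = 168; py1 = 208; color = 'lightgray'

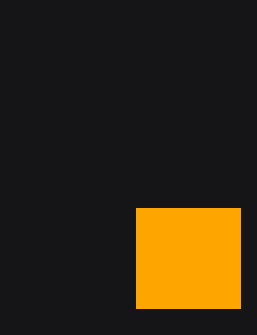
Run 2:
px0 = 136; py0 = 208; px1 = 240; py1 = 308; color = 'orange'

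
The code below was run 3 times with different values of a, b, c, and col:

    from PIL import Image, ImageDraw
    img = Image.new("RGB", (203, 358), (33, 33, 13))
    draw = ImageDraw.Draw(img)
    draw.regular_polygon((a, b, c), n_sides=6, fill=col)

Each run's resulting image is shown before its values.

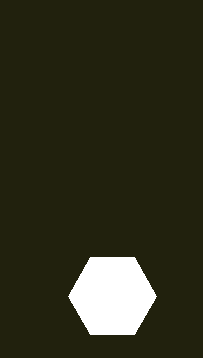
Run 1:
a = 112; b = 296; c = 44; col = 'white'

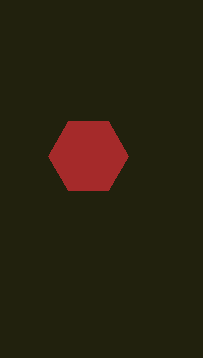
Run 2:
a = 88; b = 156; c = 40; col = 'brown'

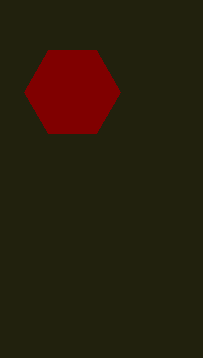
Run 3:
a = 72
b = 92
c = 48
col = 'maroon'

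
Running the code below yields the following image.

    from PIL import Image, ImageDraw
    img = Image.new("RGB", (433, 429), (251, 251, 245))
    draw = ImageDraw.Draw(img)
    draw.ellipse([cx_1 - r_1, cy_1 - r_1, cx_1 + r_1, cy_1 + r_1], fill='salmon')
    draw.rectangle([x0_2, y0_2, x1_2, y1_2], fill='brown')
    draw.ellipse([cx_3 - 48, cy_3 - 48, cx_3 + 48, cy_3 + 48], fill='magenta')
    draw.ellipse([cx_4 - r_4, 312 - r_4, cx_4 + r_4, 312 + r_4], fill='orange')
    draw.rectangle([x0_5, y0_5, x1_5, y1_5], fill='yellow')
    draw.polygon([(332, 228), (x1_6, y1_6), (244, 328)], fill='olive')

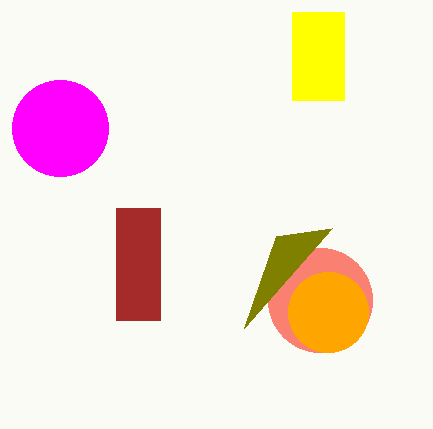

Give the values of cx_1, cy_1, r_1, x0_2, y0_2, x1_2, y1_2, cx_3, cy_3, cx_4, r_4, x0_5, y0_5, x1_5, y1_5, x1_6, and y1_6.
cx_1 = 320; cy_1 = 300; r_1 = 52; x0_2 = 116; y0_2 = 208; x1_2 = 160; y1_2 = 320; cx_3 = 60; cy_3 = 128; cx_4 = 328; r_4 = 40; x0_5 = 292; y0_5 = 12; x1_5 = 344; y1_5 = 100; x1_6 = 276; y1_6 = 236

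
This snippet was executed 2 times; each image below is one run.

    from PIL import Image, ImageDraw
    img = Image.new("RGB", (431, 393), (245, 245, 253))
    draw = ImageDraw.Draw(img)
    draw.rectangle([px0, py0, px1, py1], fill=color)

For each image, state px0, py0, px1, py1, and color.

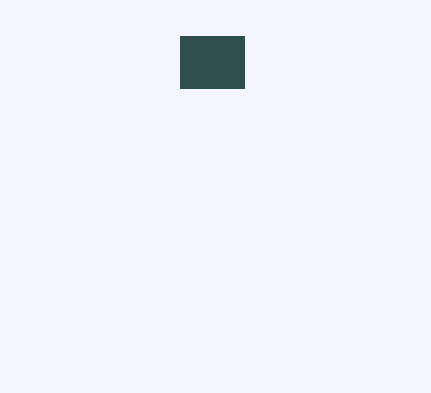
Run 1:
px0 = 180; py0 = 36; px1 = 244; py1 = 88; color = 'darkslategray'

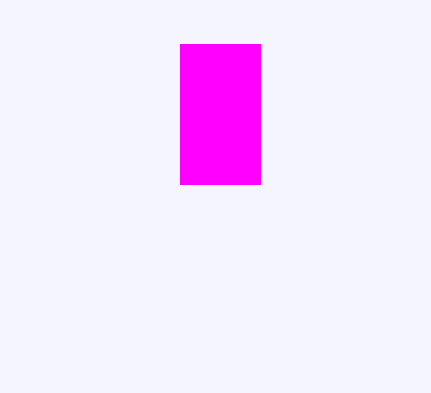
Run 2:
px0 = 180
py0 = 44
px1 = 260
py1 = 184
color = 'magenta'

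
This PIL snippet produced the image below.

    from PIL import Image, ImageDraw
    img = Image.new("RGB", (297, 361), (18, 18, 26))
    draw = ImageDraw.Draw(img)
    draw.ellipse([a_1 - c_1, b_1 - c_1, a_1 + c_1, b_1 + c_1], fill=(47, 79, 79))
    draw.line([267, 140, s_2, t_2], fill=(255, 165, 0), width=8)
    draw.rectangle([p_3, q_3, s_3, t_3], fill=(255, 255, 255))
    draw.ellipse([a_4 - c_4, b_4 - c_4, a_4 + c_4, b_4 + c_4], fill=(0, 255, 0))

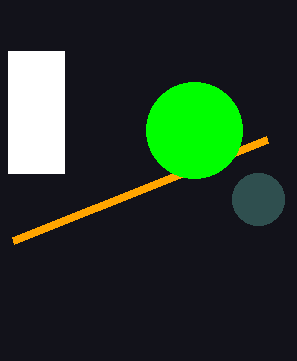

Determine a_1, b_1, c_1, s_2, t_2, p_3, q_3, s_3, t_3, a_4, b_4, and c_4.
a_1 = 258
b_1 = 199
c_1 = 26
s_2 = 13
t_2 = 241
p_3 = 8
q_3 = 51
s_3 = 64
t_3 = 173
a_4 = 194
b_4 = 130
c_4 = 48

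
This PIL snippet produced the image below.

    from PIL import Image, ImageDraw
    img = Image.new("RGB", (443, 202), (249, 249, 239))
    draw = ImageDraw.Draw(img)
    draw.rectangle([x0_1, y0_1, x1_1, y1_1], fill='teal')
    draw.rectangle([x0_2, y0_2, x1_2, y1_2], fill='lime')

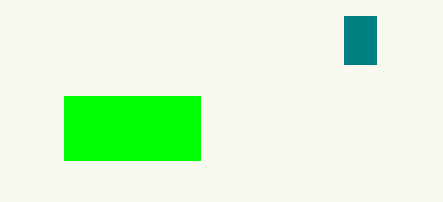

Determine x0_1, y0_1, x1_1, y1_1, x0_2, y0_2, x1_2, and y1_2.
x0_1 = 344
y0_1 = 16
x1_1 = 376
y1_1 = 64
x0_2 = 64
y0_2 = 96
x1_2 = 200
y1_2 = 160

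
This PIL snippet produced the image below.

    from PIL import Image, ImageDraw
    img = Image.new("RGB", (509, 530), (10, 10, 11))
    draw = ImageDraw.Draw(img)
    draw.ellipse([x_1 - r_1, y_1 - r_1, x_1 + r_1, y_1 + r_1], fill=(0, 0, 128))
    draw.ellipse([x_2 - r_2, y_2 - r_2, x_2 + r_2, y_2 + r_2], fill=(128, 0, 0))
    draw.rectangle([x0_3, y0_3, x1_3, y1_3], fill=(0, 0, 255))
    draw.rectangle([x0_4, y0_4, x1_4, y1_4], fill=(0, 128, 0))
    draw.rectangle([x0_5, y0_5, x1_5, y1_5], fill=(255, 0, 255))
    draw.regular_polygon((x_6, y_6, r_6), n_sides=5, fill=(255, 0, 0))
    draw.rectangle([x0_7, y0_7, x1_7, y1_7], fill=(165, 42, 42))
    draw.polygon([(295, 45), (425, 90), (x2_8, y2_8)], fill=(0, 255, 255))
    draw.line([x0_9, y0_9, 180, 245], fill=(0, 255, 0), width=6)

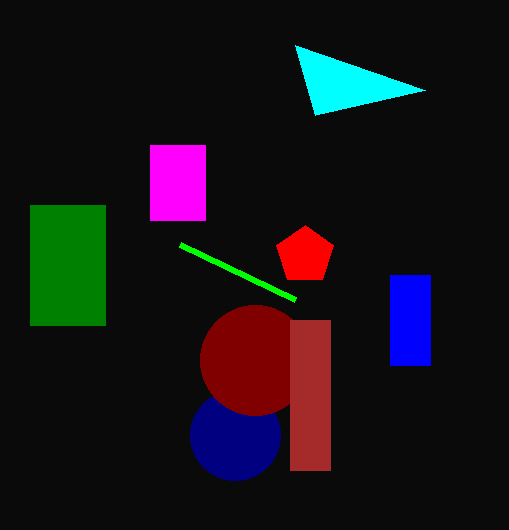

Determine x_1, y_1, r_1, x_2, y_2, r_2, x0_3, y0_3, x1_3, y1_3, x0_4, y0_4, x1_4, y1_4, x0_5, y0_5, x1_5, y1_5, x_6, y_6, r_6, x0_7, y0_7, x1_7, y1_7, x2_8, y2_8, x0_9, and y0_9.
x_1 = 235, y_1 = 435, r_1 = 45, x_2 = 255, y_2 = 360, r_2 = 55, x0_3 = 390, y0_3 = 275, x1_3 = 430, y1_3 = 365, x0_4 = 30, y0_4 = 205, x1_4 = 105, y1_4 = 325, x0_5 = 150, y0_5 = 145, x1_5 = 205, y1_5 = 220, x_6 = 305, y_6 = 255, r_6 = 30, x0_7 = 290, y0_7 = 320, x1_7 = 330, y1_7 = 470, x2_8 = 315, y2_8 = 115, x0_9 = 295, y0_9 = 300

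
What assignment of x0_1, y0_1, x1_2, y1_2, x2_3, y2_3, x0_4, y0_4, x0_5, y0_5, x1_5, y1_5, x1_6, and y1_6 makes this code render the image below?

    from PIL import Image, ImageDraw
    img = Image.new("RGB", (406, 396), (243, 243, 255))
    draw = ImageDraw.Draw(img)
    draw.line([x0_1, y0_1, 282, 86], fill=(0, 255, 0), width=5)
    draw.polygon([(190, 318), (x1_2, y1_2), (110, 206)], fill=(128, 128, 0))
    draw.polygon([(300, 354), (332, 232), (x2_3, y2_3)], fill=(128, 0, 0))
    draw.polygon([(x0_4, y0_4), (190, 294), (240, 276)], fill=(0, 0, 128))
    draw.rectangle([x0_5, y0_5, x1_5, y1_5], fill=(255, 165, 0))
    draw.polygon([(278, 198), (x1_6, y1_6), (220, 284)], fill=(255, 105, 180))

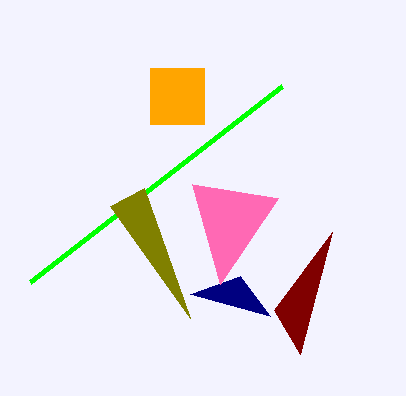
x0_1 = 30, y0_1 = 282, x1_2 = 144, y1_2 = 188, x2_3 = 274, y2_3 = 310, x0_4 = 270, y0_4 = 316, x0_5 = 150, y0_5 = 68, x1_5 = 204, y1_5 = 124, x1_6 = 192, y1_6 = 184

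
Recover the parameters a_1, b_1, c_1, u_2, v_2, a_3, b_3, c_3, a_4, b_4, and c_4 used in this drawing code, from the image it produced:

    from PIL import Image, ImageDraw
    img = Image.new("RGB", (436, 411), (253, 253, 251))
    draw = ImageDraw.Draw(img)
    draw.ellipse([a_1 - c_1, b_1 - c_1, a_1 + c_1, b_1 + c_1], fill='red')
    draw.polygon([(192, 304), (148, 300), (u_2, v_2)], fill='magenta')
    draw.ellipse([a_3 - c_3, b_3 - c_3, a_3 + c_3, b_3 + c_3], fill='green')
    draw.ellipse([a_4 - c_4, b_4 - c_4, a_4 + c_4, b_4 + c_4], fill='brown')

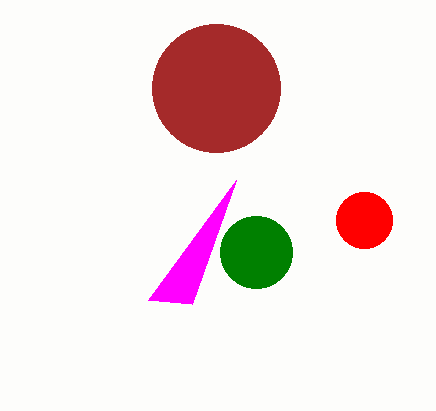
a_1 = 364; b_1 = 220; c_1 = 28; u_2 = 236; v_2 = 180; a_3 = 256; b_3 = 252; c_3 = 36; a_4 = 216; b_4 = 88; c_4 = 64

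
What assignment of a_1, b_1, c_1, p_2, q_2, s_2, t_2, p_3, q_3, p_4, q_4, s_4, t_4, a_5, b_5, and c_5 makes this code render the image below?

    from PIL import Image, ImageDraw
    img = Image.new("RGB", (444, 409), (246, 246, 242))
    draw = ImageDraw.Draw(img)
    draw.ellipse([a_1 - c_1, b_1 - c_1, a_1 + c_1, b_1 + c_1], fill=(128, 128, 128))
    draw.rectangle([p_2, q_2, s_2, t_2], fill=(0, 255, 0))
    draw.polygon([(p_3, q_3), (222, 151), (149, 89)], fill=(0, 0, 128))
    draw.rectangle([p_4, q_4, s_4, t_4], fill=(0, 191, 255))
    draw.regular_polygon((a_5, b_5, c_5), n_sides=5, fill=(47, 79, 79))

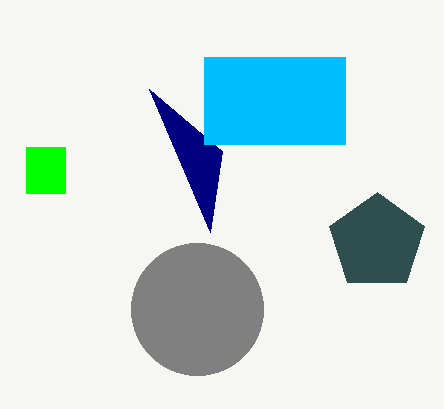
a_1 = 197, b_1 = 309, c_1 = 66, p_2 = 26, q_2 = 147, s_2 = 65, t_2 = 193, p_3 = 210, q_3 = 232, p_4 = 204, q_4 = 57, s_4 = 345, t_4 = 144, a_5 = 377, b_5 = 242, c_5 = 50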